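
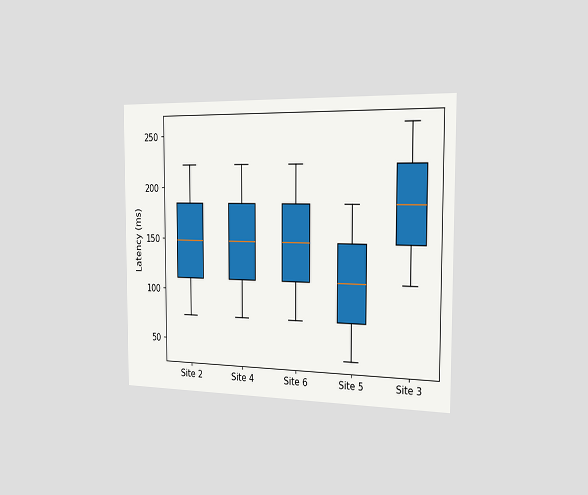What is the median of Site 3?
The chart is viewed slightly from the right. The median line in the Site 3 box sits at 185ms.

185ms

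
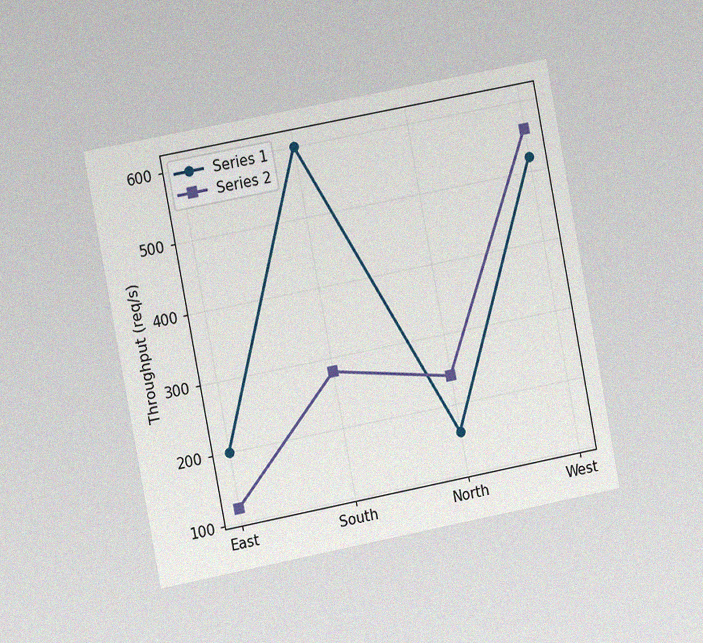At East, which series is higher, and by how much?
Series 1, by 80req/s

The chart is tilted about 11° counter-clockwise and viewed slightly from the left, with some photo noise. At East, Series 1 sits above the other line by 80req/s.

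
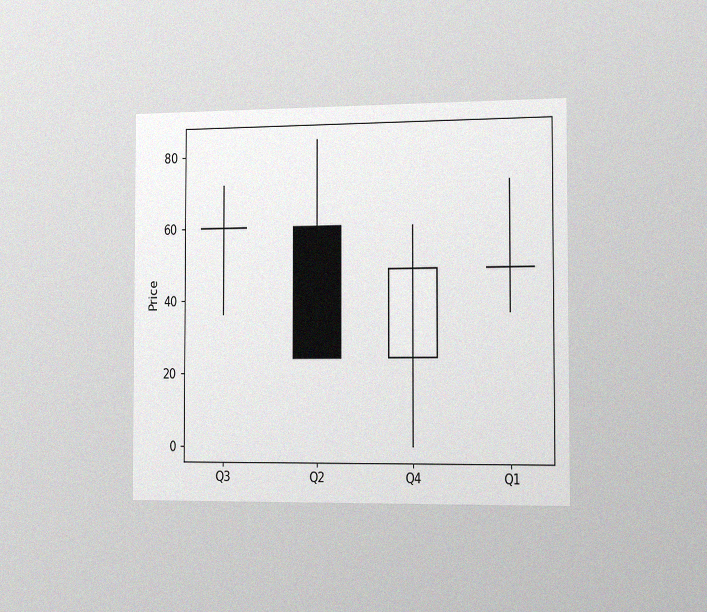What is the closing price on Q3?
The chart is viewed slightly from the right, with some photo noise. The Q3 candle closes at 60.

60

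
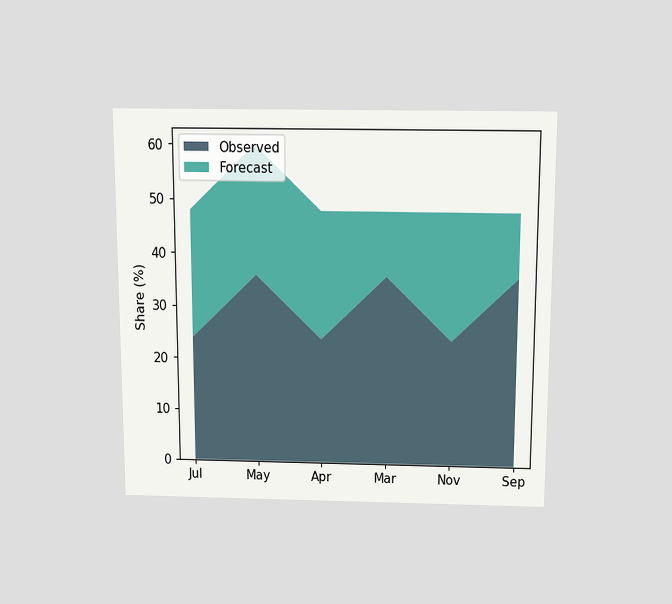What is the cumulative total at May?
60%

The chart is viewed slightly from above. The stacked total at May reaches 60%.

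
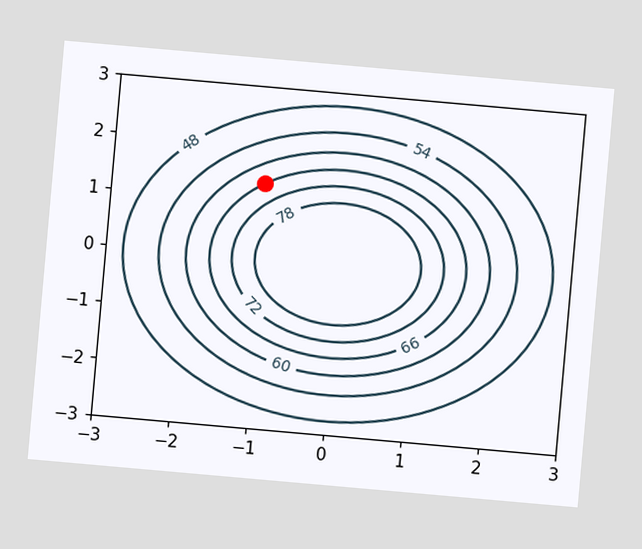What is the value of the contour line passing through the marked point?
66

The chart is tilted about 5° clockwise. The marked point sits on the contour labelled 66.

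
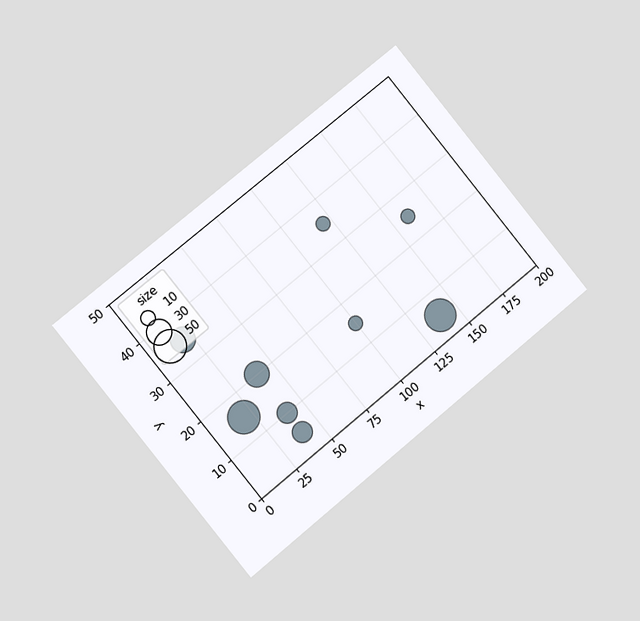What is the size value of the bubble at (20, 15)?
50

The chart is tilted about 39° counter-clockwise and viewed at a slight angle. Matching the bubble at (20, 15) against the size legend gives 50.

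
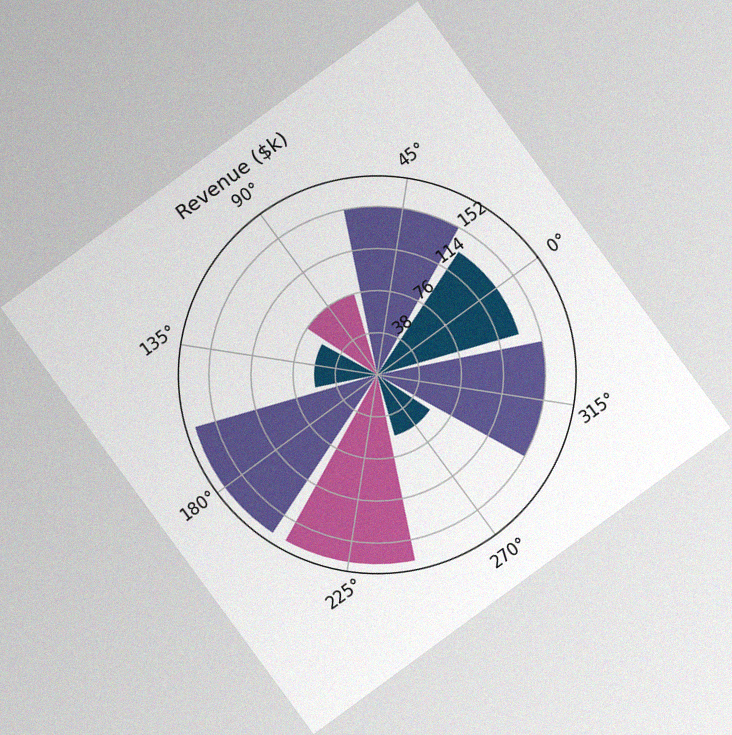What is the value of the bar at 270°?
$57k

The chart is tilted about 36° counter-clockwise, with some photo noise. The bar at 270° reaches $57k on the radial axis.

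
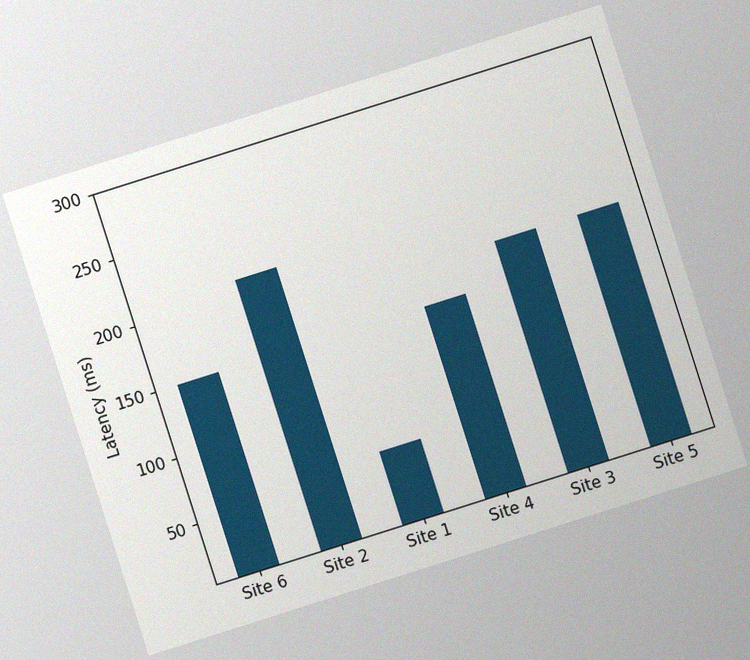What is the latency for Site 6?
The chart is tilted about 18° counter-clockwise, with some photo noise. Reading along the chart's y-axis, the Site 6 bar reaches 150ms.

150ms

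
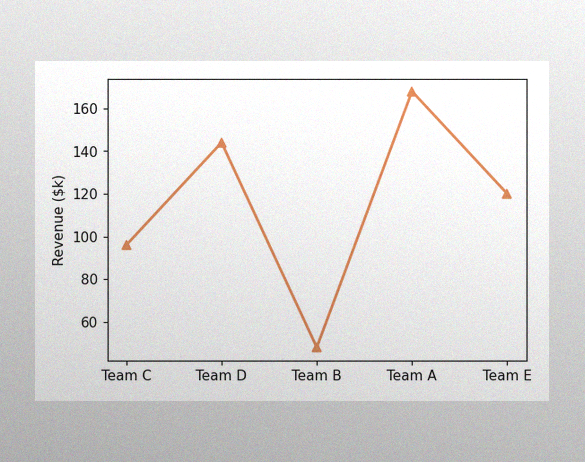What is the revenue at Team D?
The image has some photo noise and uneven lighting. At Team D, the line is at $144k.

$144k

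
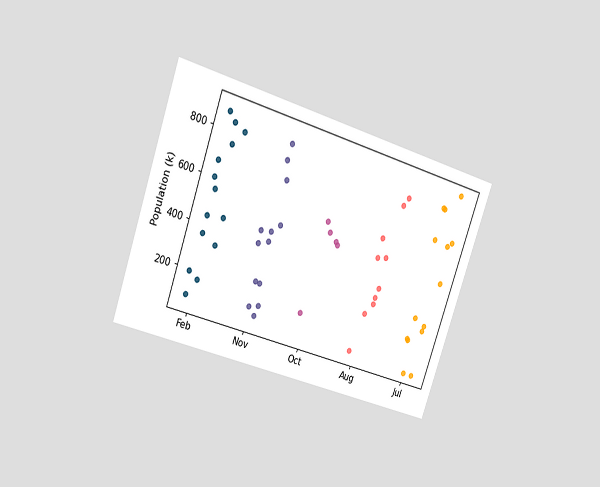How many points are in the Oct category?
The chart is tilted about 19° clockwise and viewed at a slight angle. Counting the markers in the Oct column gives 5.

5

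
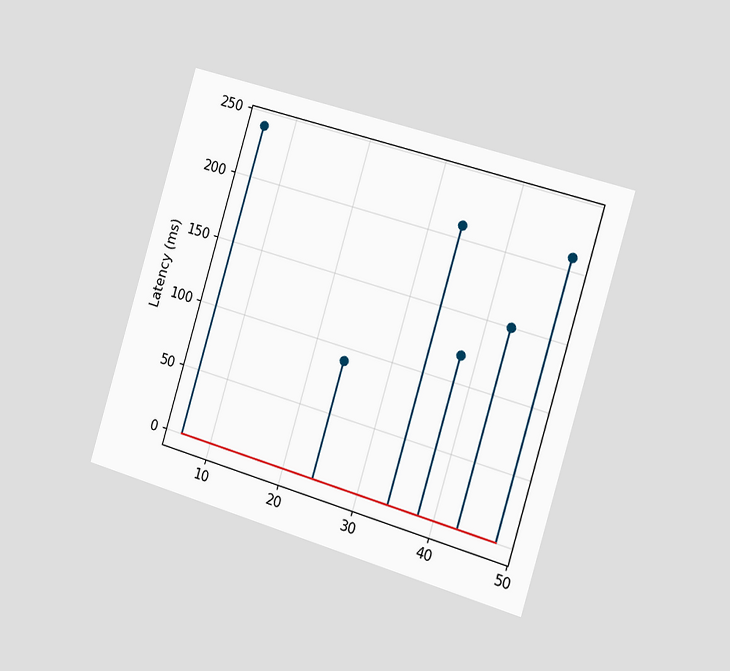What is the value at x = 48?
The chart is tilted about 17° clockwise and viewed slightly from the right. The stem at x=48 reaches 210ms.

210ms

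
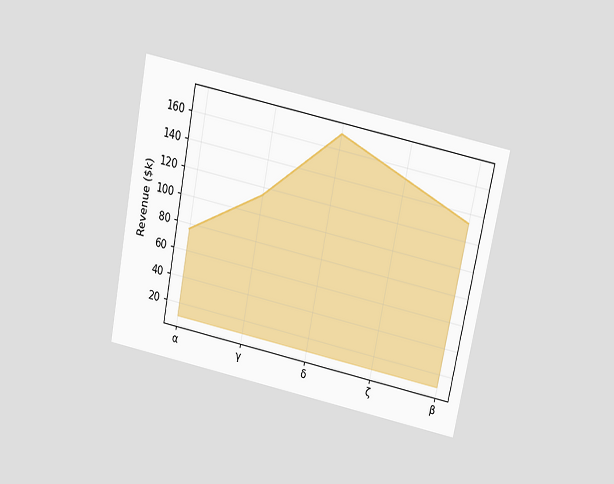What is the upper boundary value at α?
The chart is tilted about 11° clockwise and viewed slightly from above. At α the upper boundary is at $76k.

$76k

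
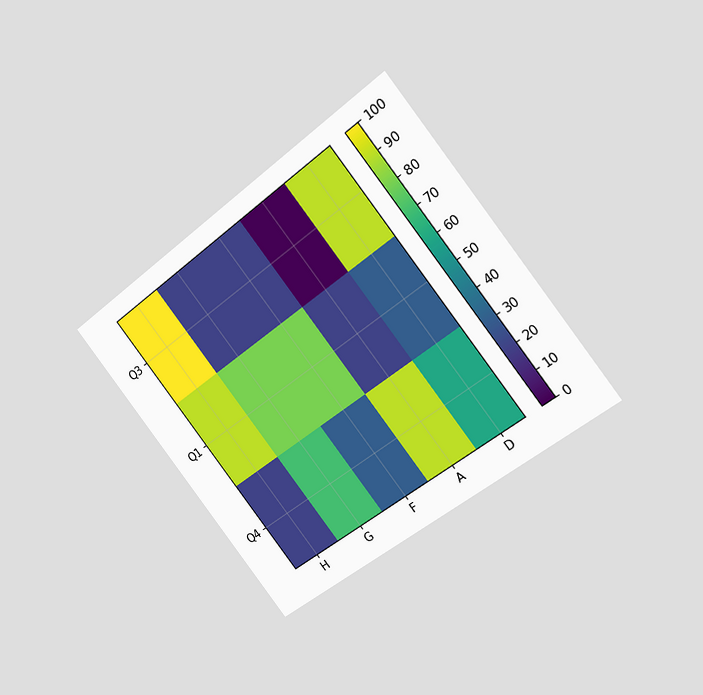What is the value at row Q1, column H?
The chart is tilted about 37° counter-clockwise and viewed at a slight angle. Matching cell (Q1, H) against the colorbar gives 90.

90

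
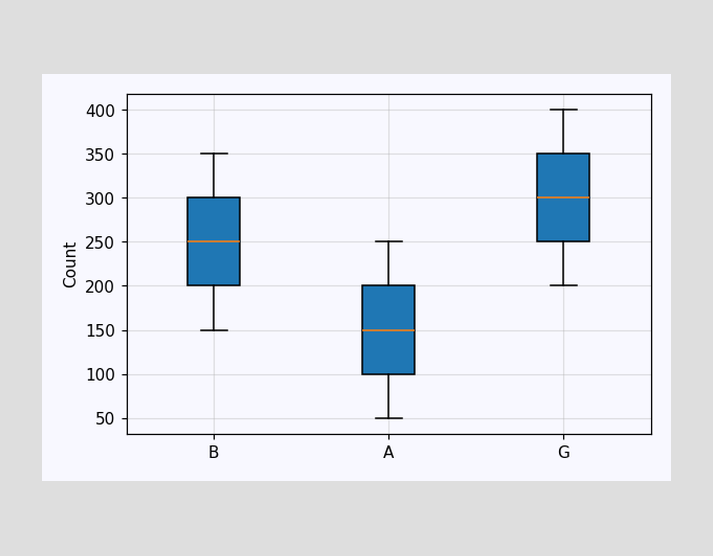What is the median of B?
250

The median line in the B box sits at 250.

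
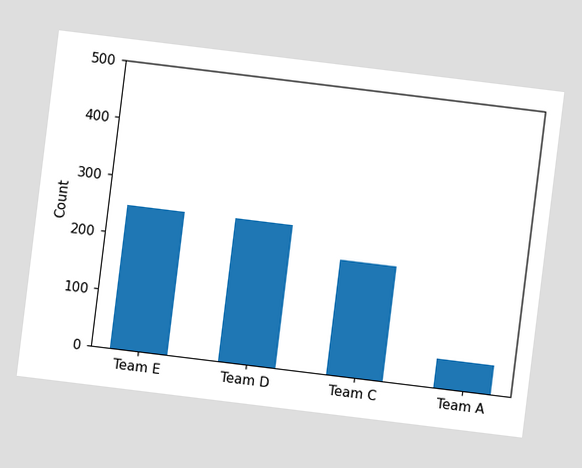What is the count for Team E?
The chart is tilted about 7° clockwise. Reading along the chart's y-axis, the Team E bar reaches 250.

250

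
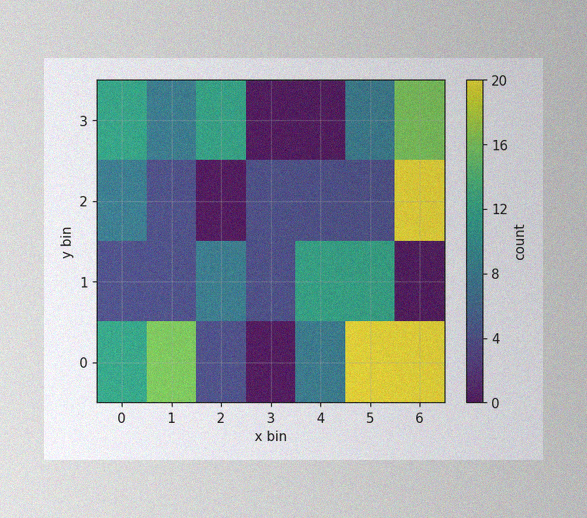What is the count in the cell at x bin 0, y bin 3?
12

The image has some photo noise and uneven lighting. Matching the cell (0, 3) against the colorbar gives 12.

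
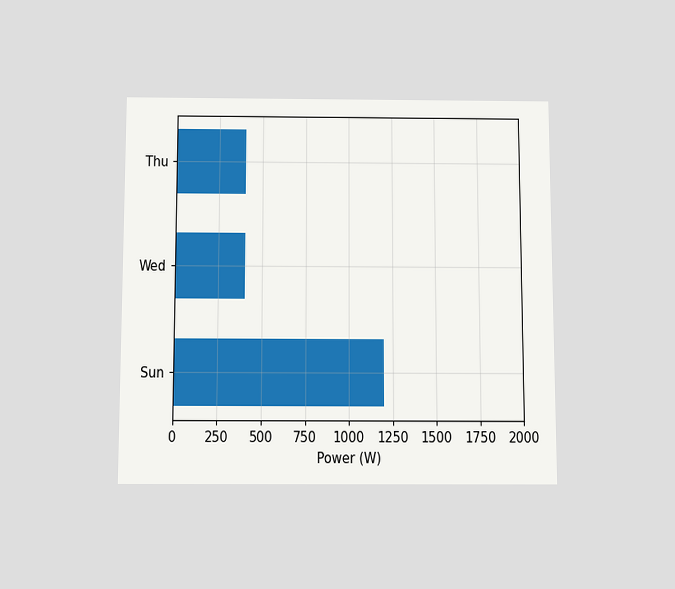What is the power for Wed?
400W

The chart is viewed slightly from below. Reading along the chart's x-axis, the Wed bar reaches 400W.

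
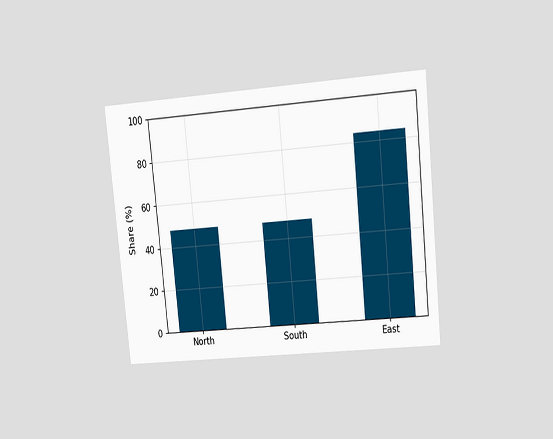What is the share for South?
48%

The chart is tilted about 6° counter-clockwise and viewed at a slight angle. Reading along the chart's y-axis, the South bar reaches 48%.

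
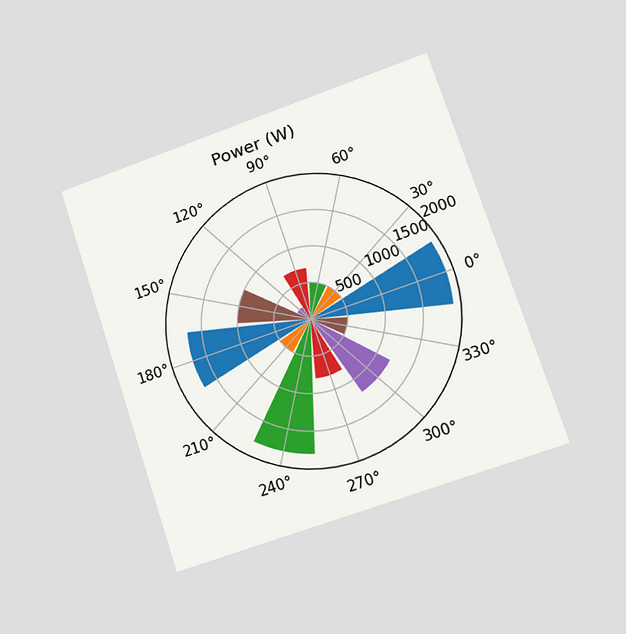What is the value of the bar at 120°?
The chart is tilted about 18° counter-clockwise and viewed slightly from the right. The bar at 120° reaches 200W on the radial axis.

200W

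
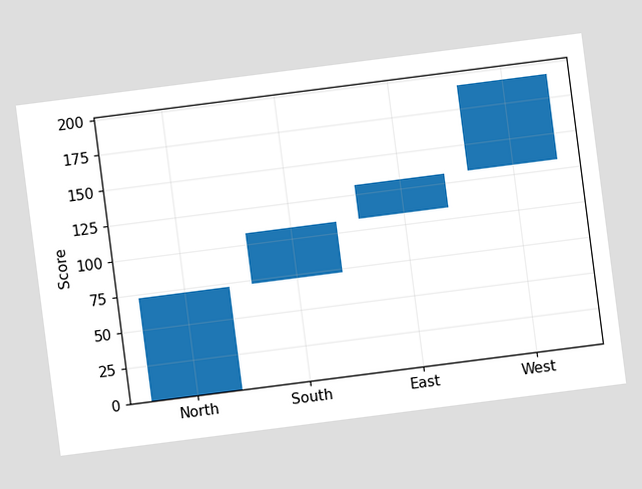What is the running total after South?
The chart is tilted about 7° counter-clockwise. After South the running total reaches 108.

108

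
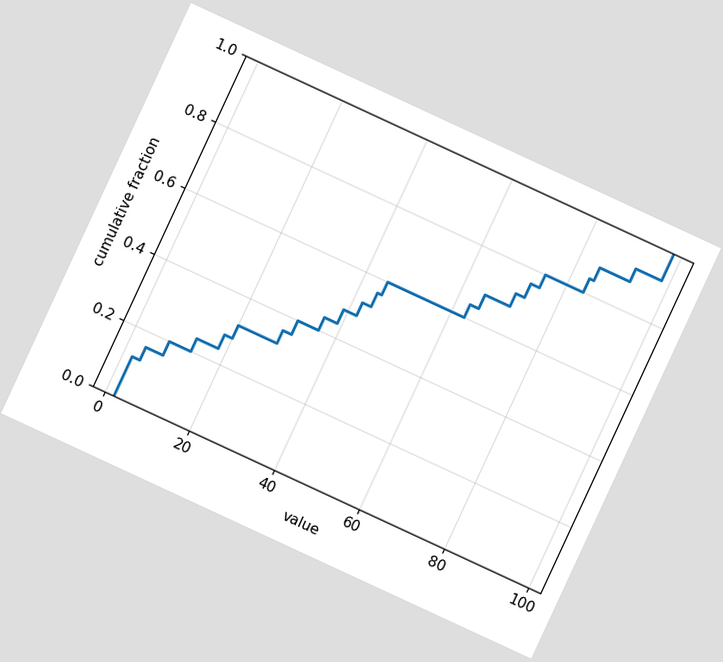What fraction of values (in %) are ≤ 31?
40%

The chart is tilted about 25° clockwise. At x=31 the ECDF step is at 40%.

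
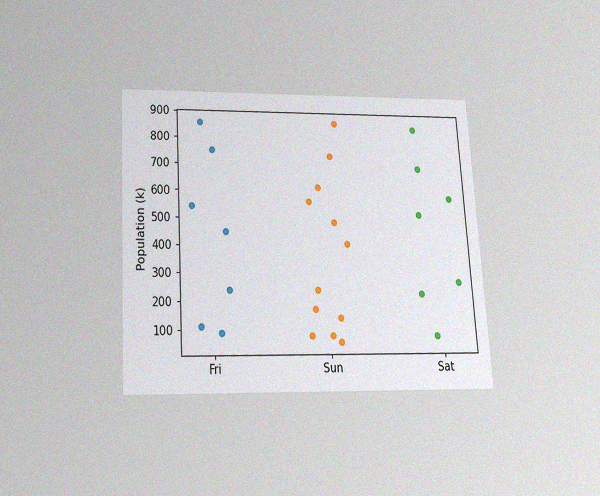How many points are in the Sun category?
The chart is tilted about 3° counter-clockwise and viewed slightly from below, with some photo noise. Counting the markers in the Sun column gives 12.

12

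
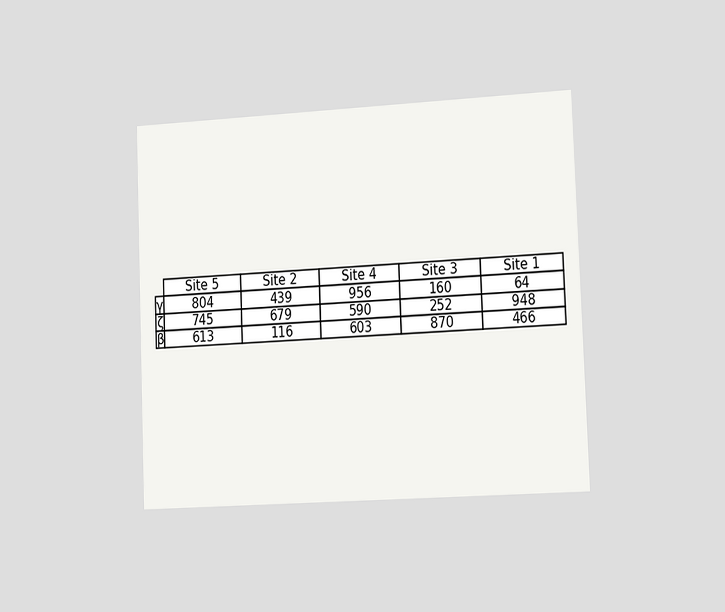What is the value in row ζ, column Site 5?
745

The chart is tilted about 2° counter-clockwise and viewed slightly from the right. The (ζ, Site 5) cell reads 745.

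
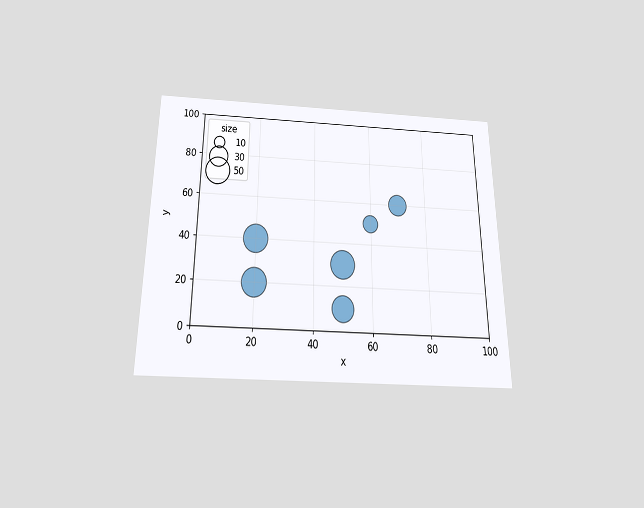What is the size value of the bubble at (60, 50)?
20

The chart is viewed slightly from below. Matching the bubble at (60, 50) against the size legend gives 20.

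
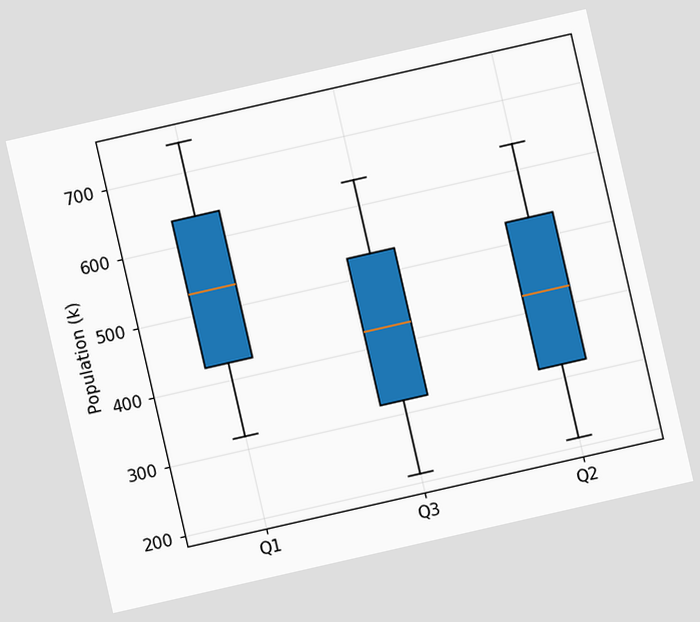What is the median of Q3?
The chart is tilted about 13° counter-clockwise. The median line in the Q3 box sits at 424k.

424k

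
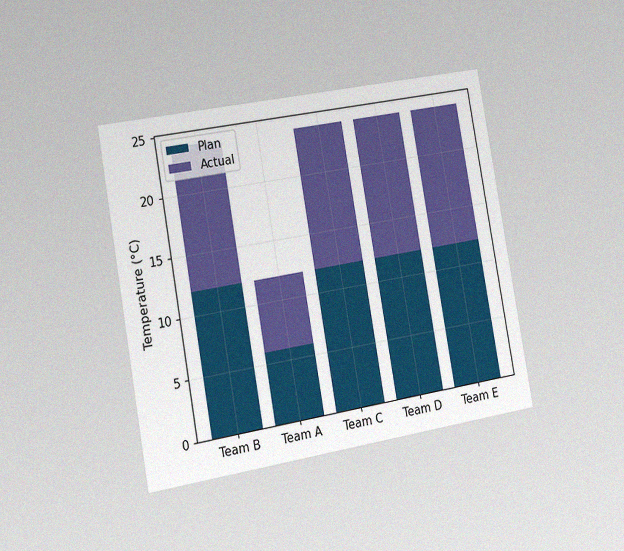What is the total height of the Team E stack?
The chart is tilted about 10° counter-clockwise and viewed slightly from the left, with some photo noise. The Team E stack's top reaches 24°C on the y-axis.

24°C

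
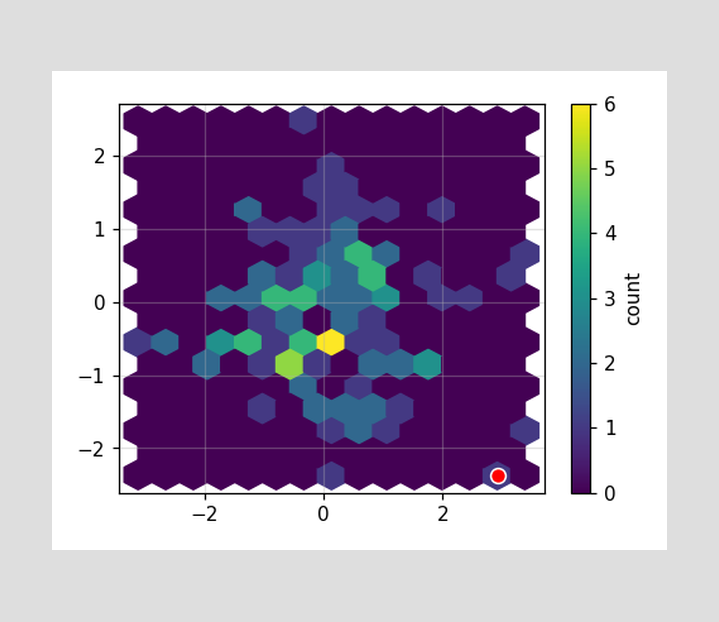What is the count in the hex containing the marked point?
1

The marked hex reads 1 on the colorbar.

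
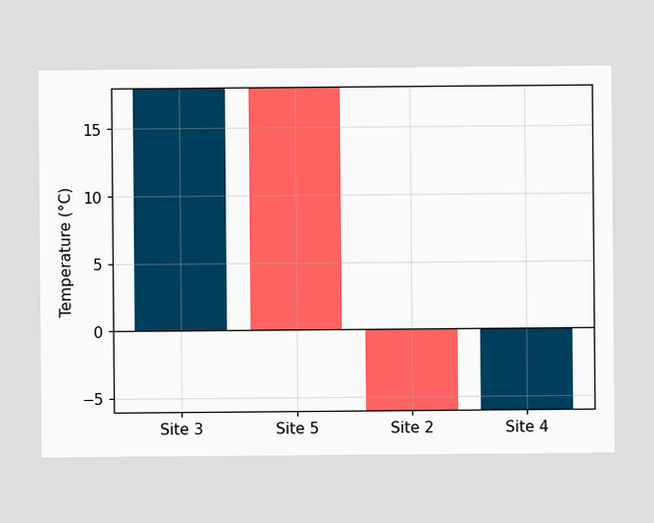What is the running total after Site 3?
After Site 3 the running total reaches 18°C.

18°C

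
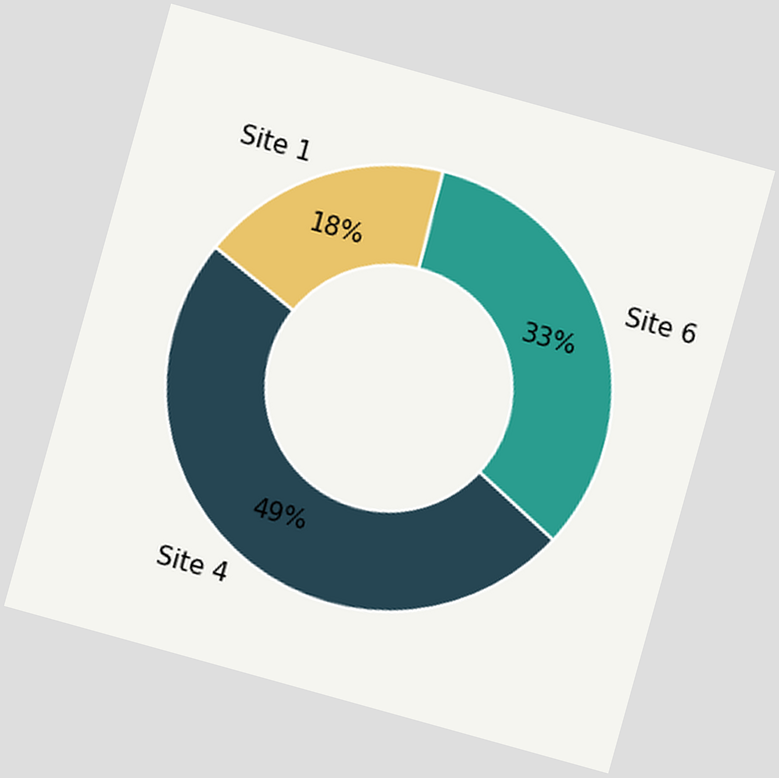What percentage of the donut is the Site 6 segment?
The chart is tilted about 16° clockwise. The Site 6 segment takes up 33% of the ring.

33%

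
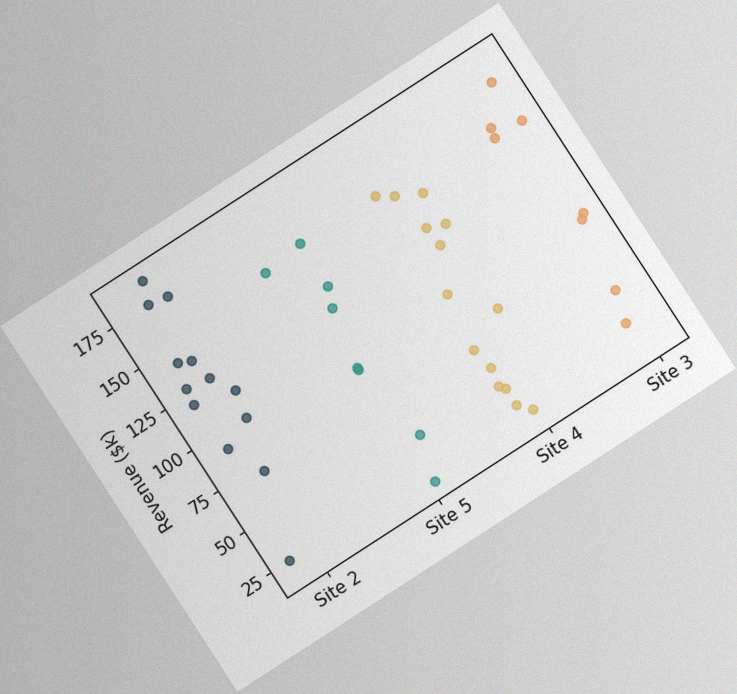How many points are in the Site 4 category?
14

The chart is tilted about 33° counter-clockwise, with some photo noise. Counting the markers in the Site 4 column gives 14.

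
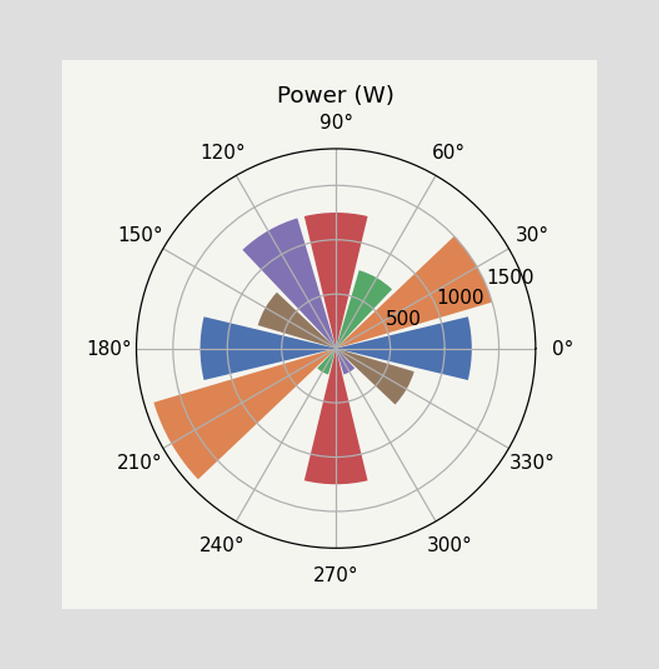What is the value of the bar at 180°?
1250W

The bar at 180° reaches 1250W on the radial axis.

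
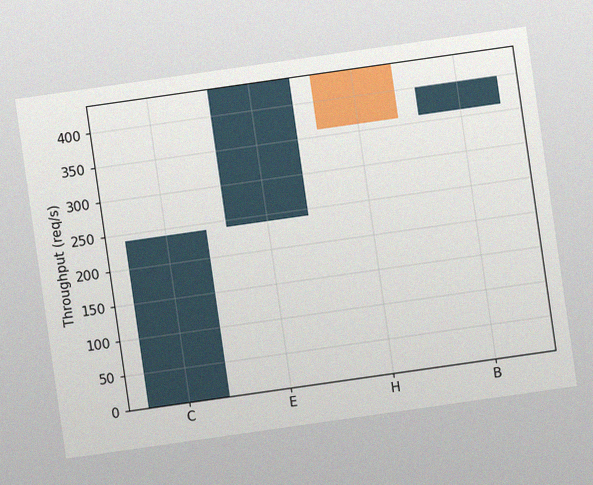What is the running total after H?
The chart is tilted about 8° counter-clockwise, with some photo noise. After H the running total reaches 360req/s.

360req/s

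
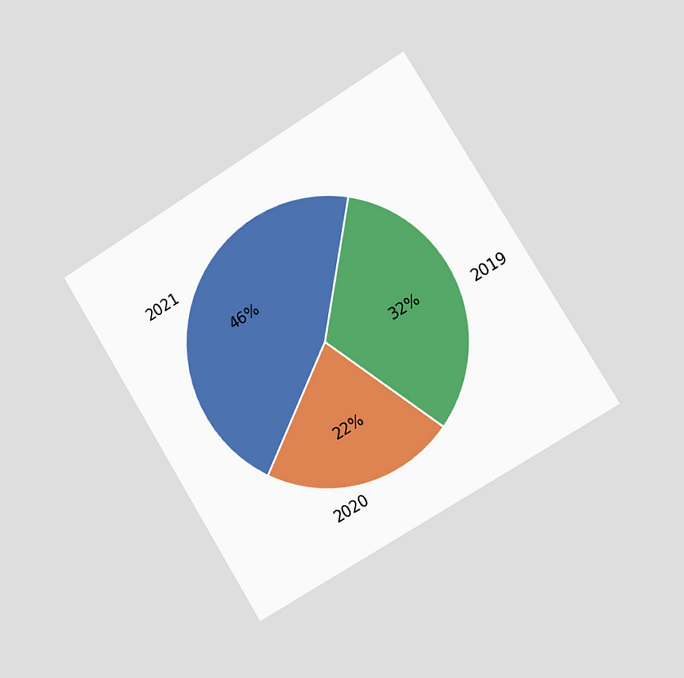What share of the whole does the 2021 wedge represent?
The chart is tilted about 31° counter-clockwise and viewed slightly from the right. The 2021 slice takes up 46% of the pie.

46%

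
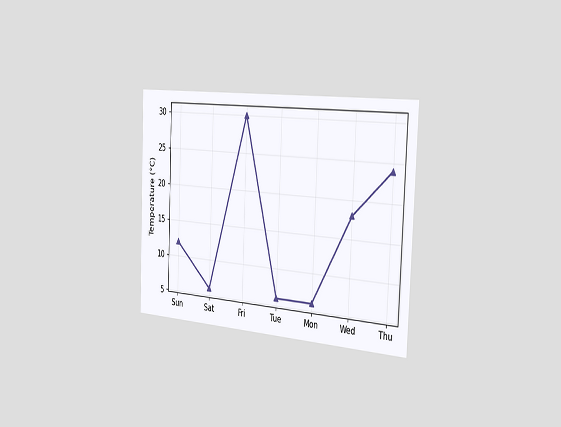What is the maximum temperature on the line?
30°C

The chart is tilted about 2° clockwise and viewed slightly from the right. The highest point is at Fri, and reading across to the y-axis gives 30°C.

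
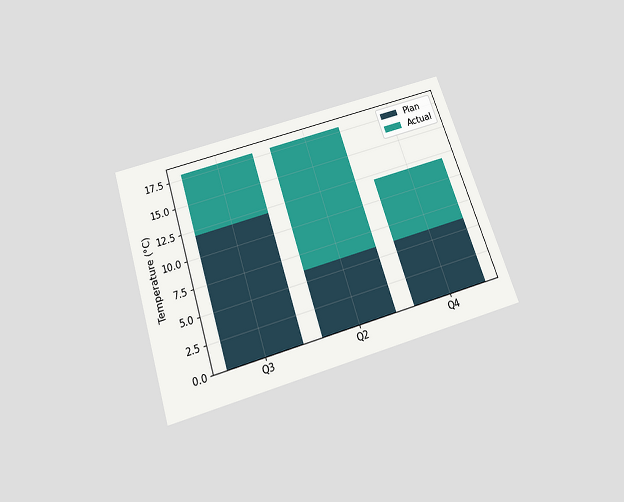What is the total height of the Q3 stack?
The chart is tilted about 18° counter-clockwise and viewed slightly from below. The Q3 stack's top reaches 18°C on the y-axis.

18°C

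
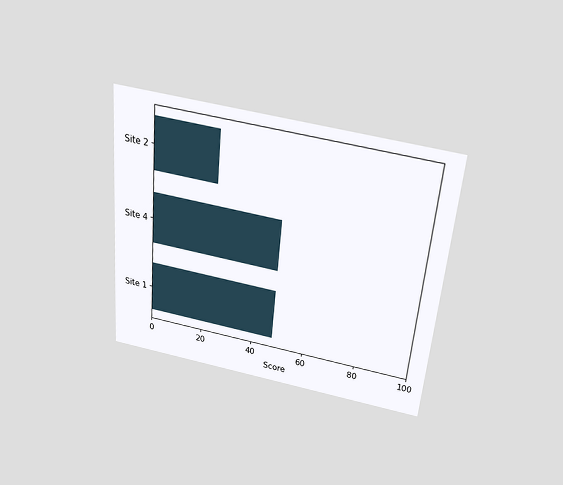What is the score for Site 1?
48

The chart is tilted about 5° clockwise and viewed slightly from above. Reading along the chart's x-axis, the Site 1 bar reaches 48.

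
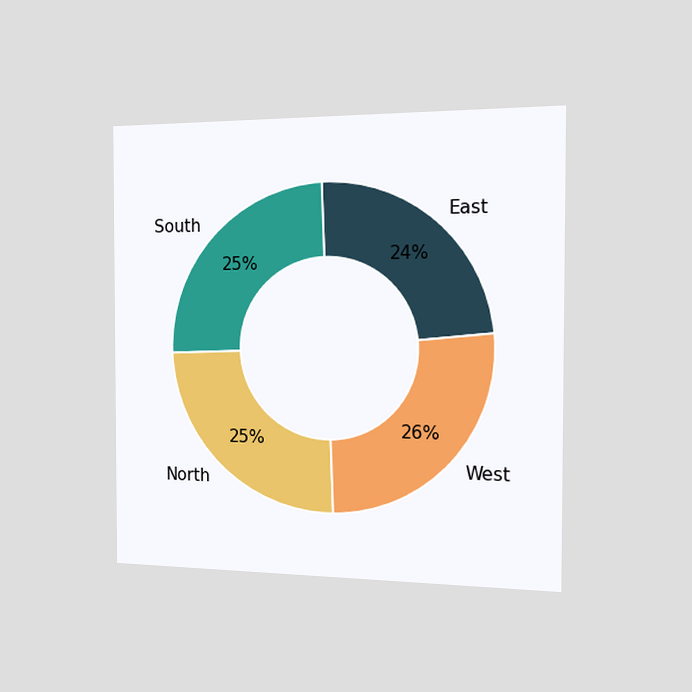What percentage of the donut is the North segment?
The chart is viewed slightly from the right. The North segment takes up 25% of the ring.

25%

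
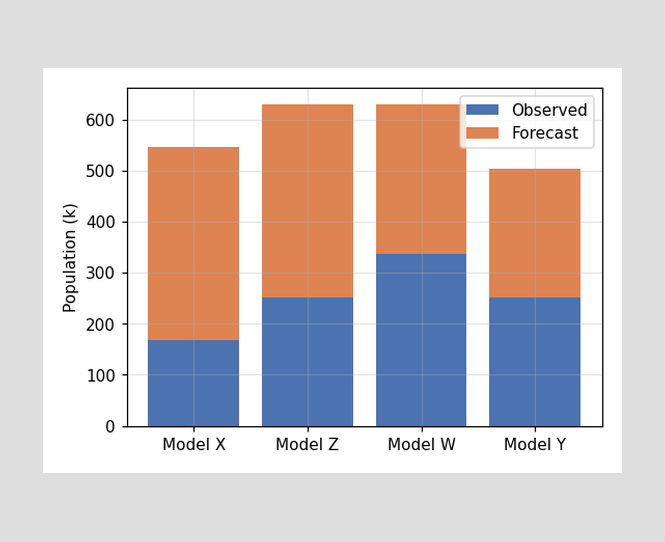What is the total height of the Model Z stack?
The Model Z stack's top reaches 630k on the y-axis.

630k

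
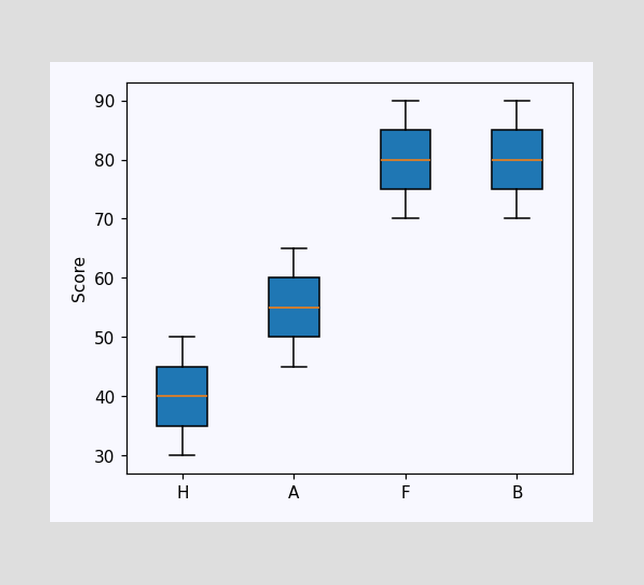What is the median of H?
The median line in the H box sits at 40.

40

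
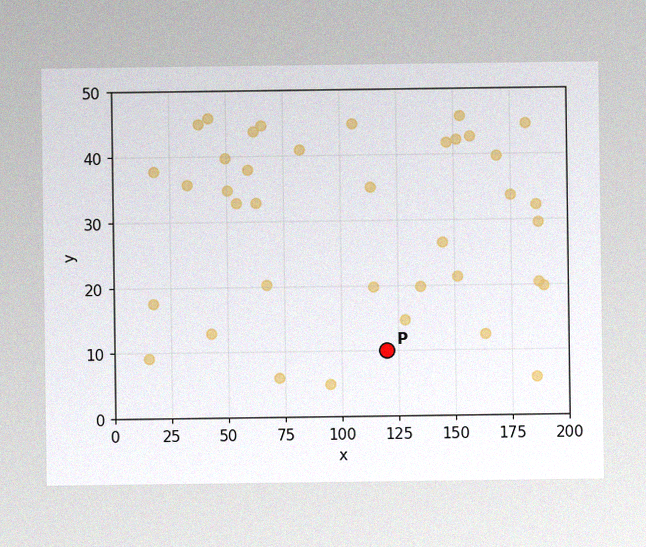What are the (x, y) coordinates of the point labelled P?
(120, 10)

The image has some photo noise and uneven lighting. Following the gridlines from P to each axis, P sits at (120, 10).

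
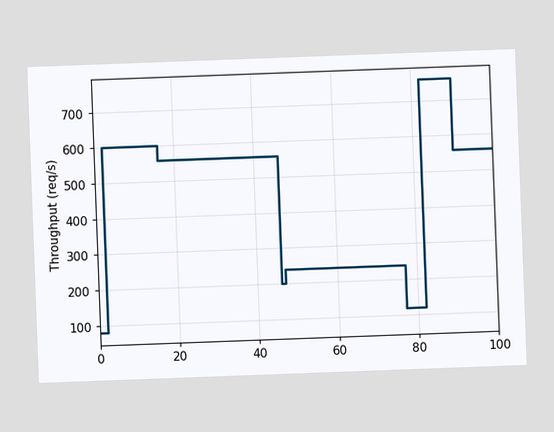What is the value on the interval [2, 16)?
600req/s

The chart is tilted about 2° counter-clockwise. On [2, 16) the step sits at 600req/s.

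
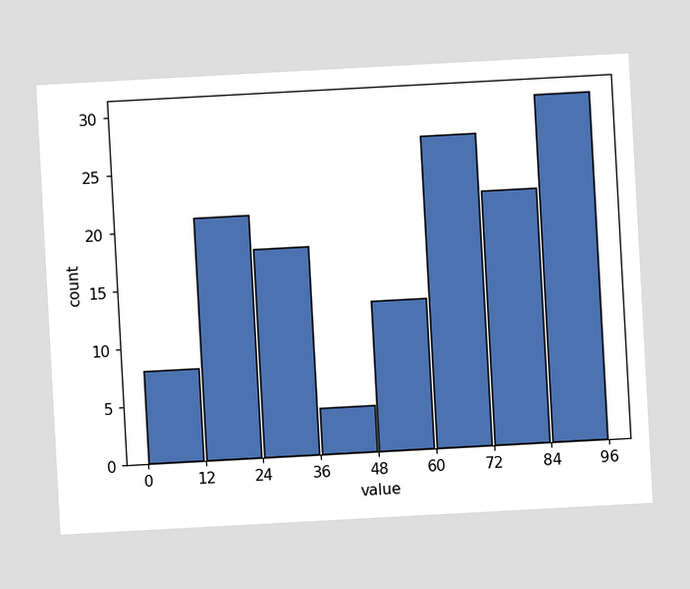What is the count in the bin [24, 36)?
The chart is tilted about 3° counter-clockwise. The [24, 36) bin has height 18.

18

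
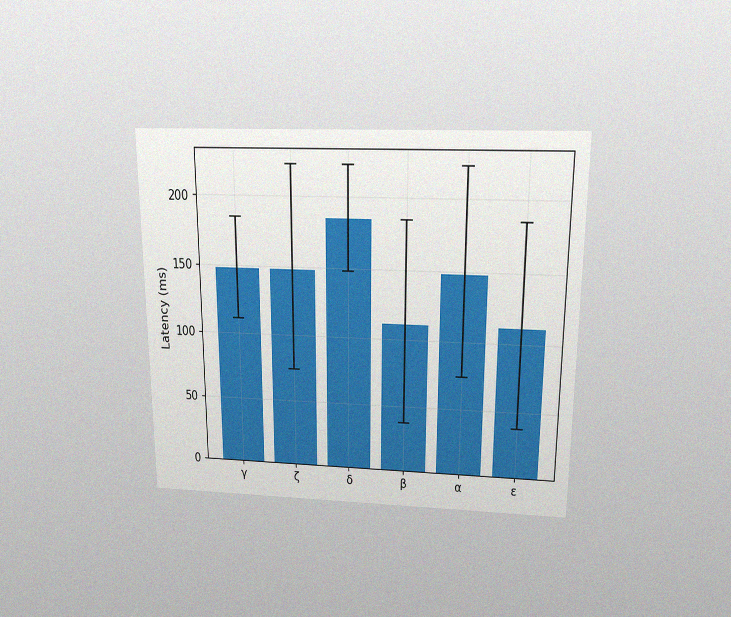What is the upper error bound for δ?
The chart is viewed slightly from above, with some photo noise. The δ bar's upper whisker reaches 222ms.

222ms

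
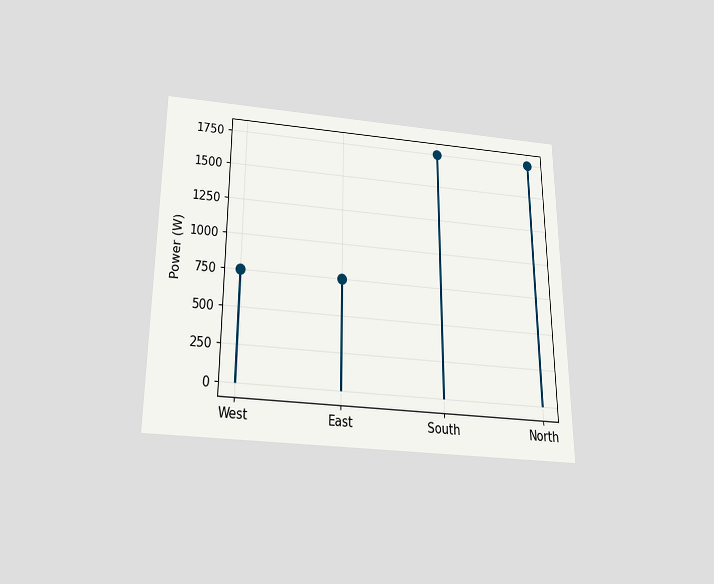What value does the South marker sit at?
1750W

The chart is viewed slightly from below. The South marker sits at 1750W.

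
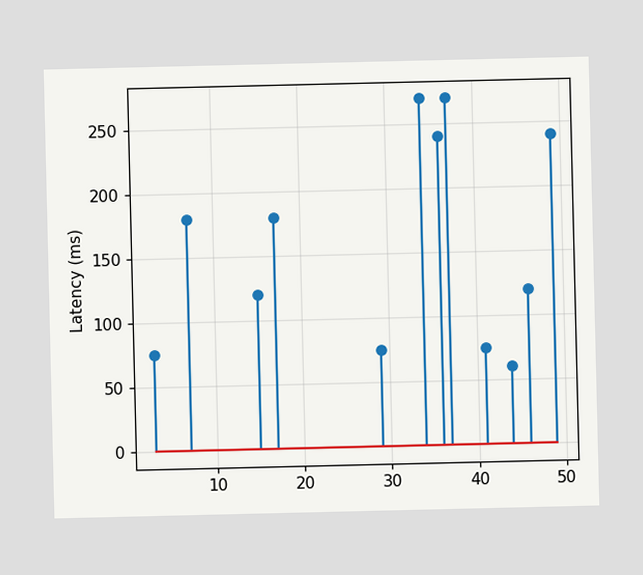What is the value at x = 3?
75ms

The stem at x=3 reaches 75ms.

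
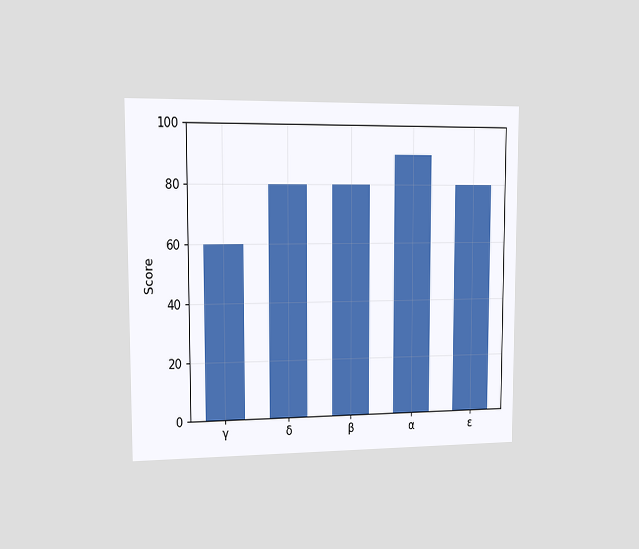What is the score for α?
90

The chart is viewed slightly from the left. Reading along the chart's y-axis, the α bar reaches 90.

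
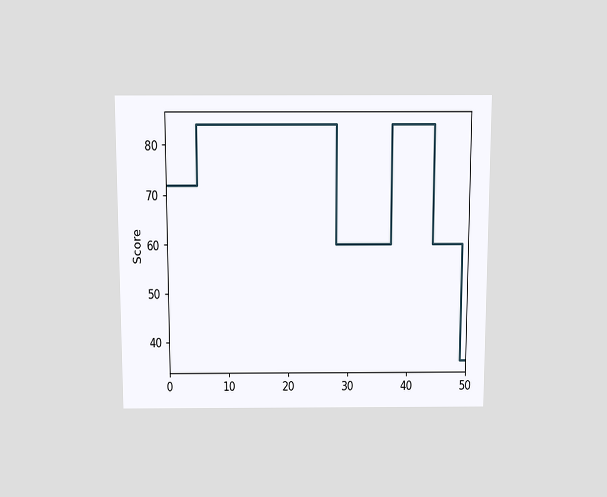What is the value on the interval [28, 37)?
The chart is viewed slightly from above. On [28, 37) the step sits at 60.

60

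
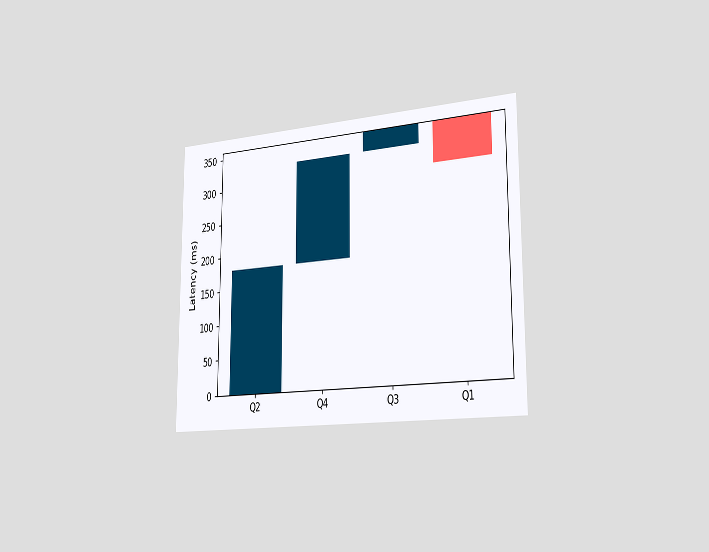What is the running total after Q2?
The chart is viewed slightly from the right. After Q2 the running total reaches 180ms.

180ms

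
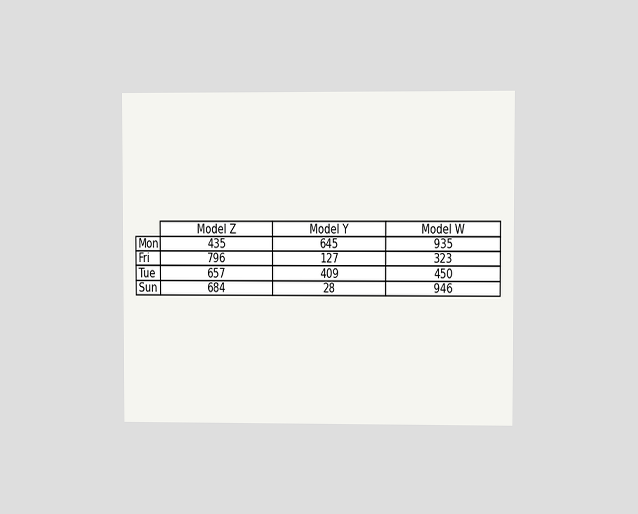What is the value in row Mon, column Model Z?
The chart is viewed at a slight angle. The (Mon, Model Z) cell reads 435.

435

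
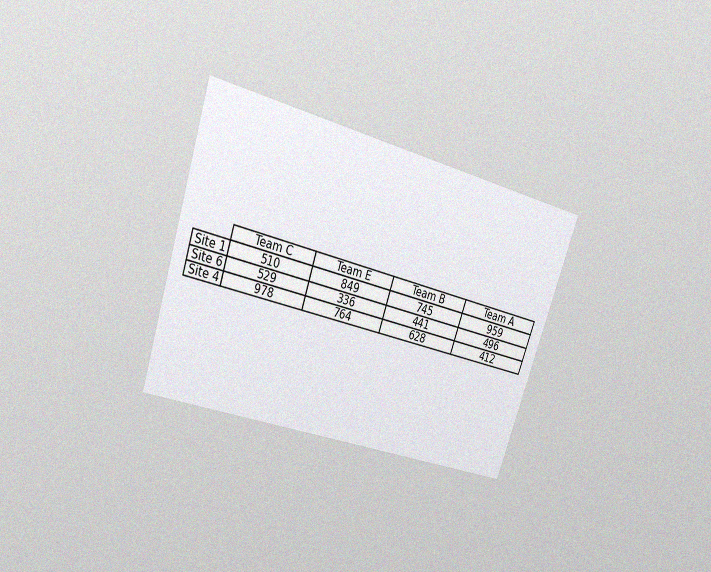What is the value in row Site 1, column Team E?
The chart is tilted about 18° clockwise and viewed at a slight angle, with some photo noise. The (Site 1, Team E) cell reads 849.

849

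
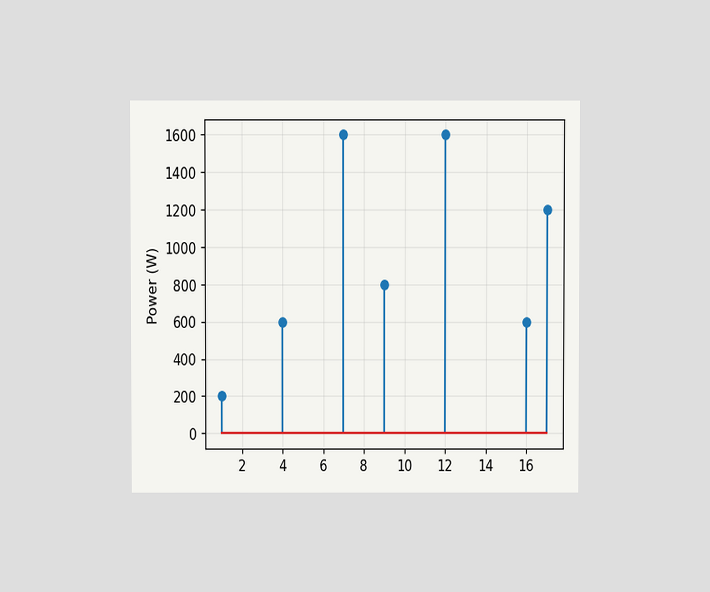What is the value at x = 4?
600W

The chart is viewed at a slight angle. The stem at x=4 reaches 600W.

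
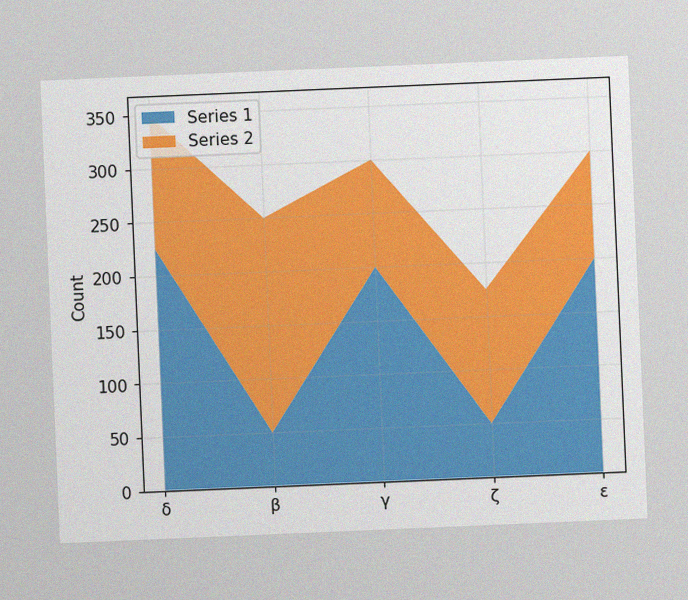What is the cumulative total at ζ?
175

The chart is tilted about 2° counter-clockwise, with some photo noise. The stacked total at ζ reaches 175.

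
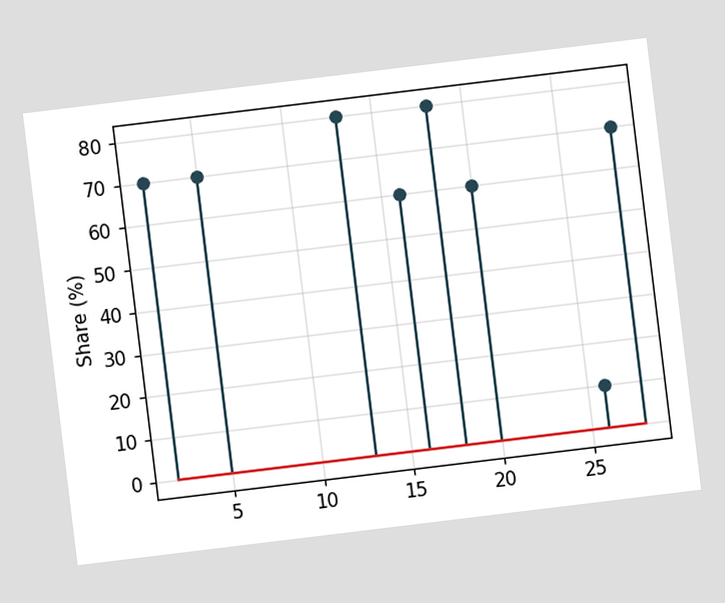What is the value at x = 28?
70%

The chart is tilted about 7° counter-clockwise. The stem at x=28 reaches 70%.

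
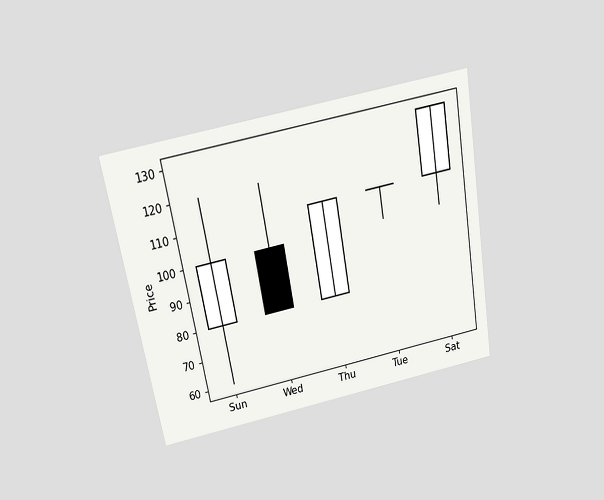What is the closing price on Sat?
130

The chart is tilted about 10° counter-clockwise and viewed slightly from above. The Sat candle closes at 130.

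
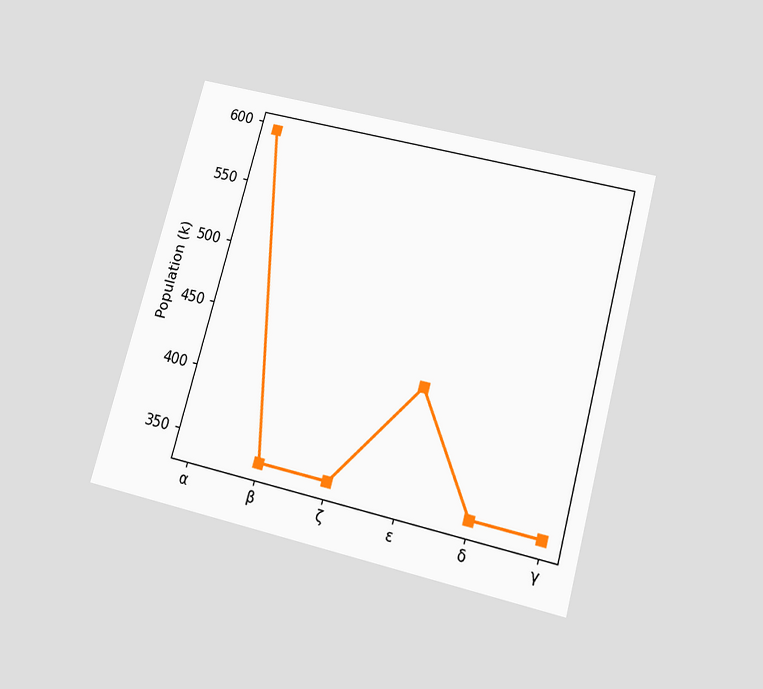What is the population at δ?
340k

The chart is tilted about 15° clockwise and viewed slightly from below. At δ, the line is at 340k.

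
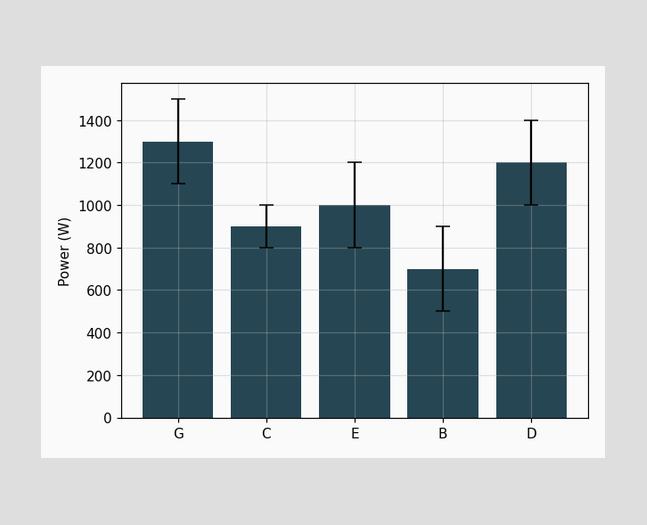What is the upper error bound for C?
1000W

The C bar's upper whisker reaches 1000W.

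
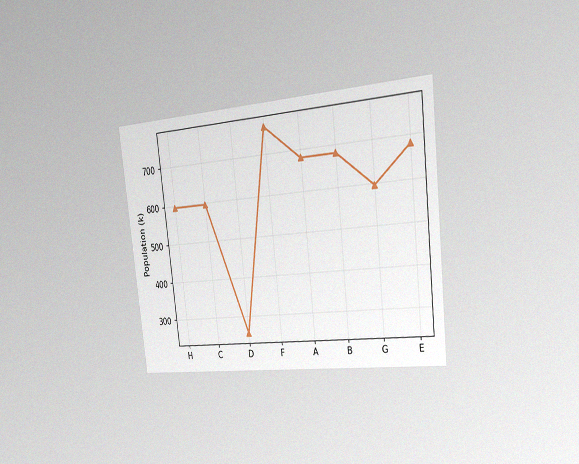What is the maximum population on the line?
The chart is tilted about 6° counter-clockwise and viewed slightly from the right, with some photo noise. The highest point is at F, and reading across to the y-axis gives 765k.

765k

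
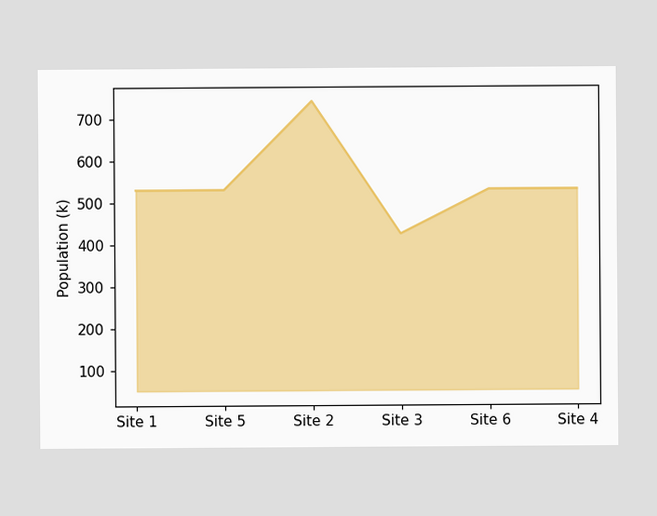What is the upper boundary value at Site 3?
424k

At Site 3 the upper boundary is at 424k.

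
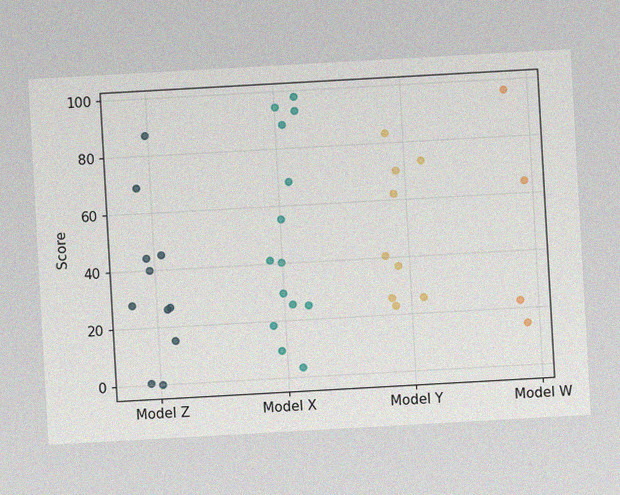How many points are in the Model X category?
The chart is tilted about 3° counter-clockwise, with some photo noise. Counting the markers in the Model X column gives 14.

14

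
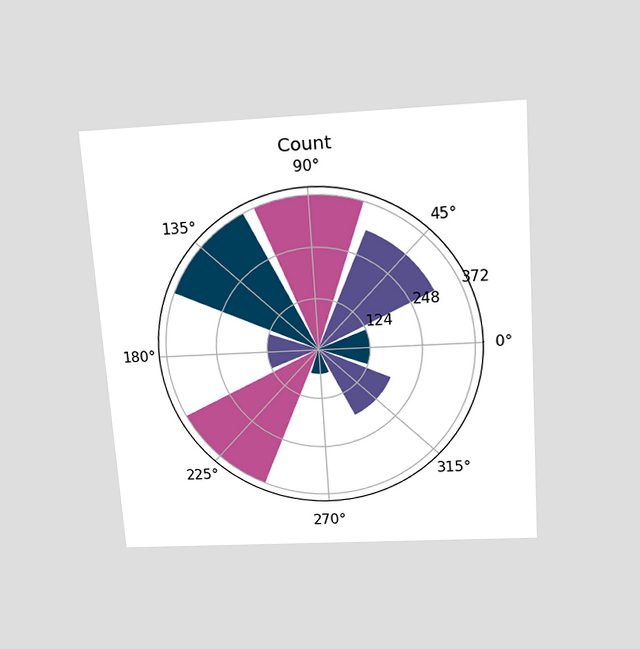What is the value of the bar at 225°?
372

The chart is tilted about 4° counter-clockwise and viewed slightly from above. The bar at 225° reaches 372 on the radial axis.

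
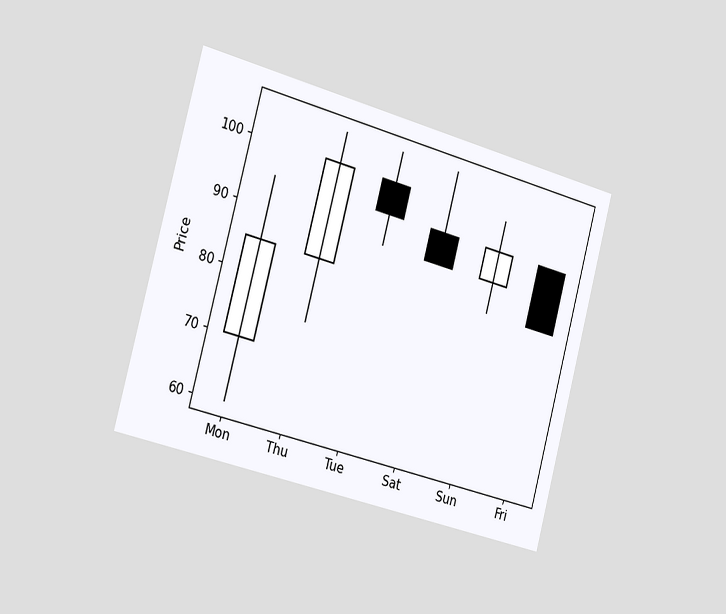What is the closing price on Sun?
95

The chart is tilted about 15° clockwise and viewed slightly from the left. The Sun candle closes at 95.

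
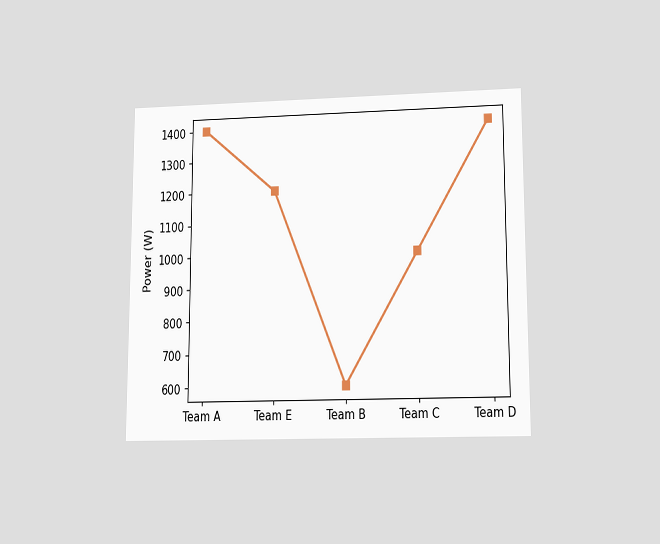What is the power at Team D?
The chart is viewed slightly from below. At Team D, the line is at 1400W.

1400W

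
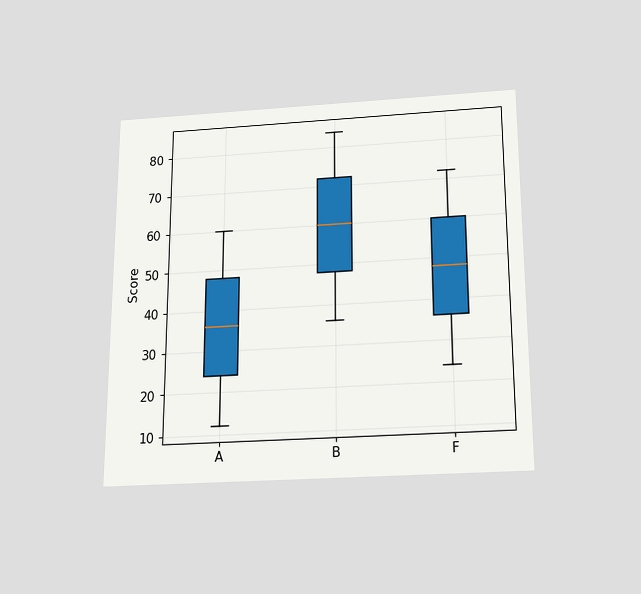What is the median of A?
36

The chart is viewed slightly from below. The median line in the A box sits at 36.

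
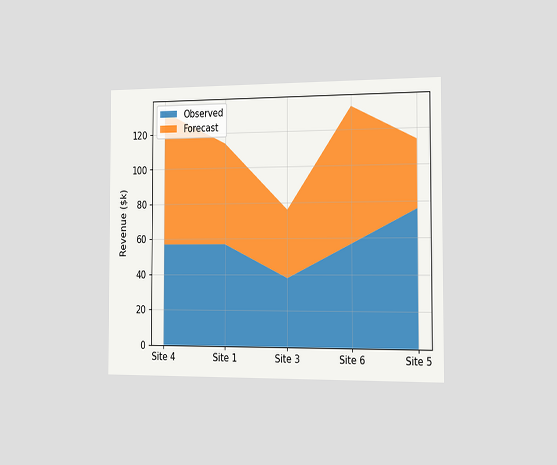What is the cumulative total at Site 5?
$114k

The chart is viewed slightly from the right. The stacked total at Site 5 reaches $114k.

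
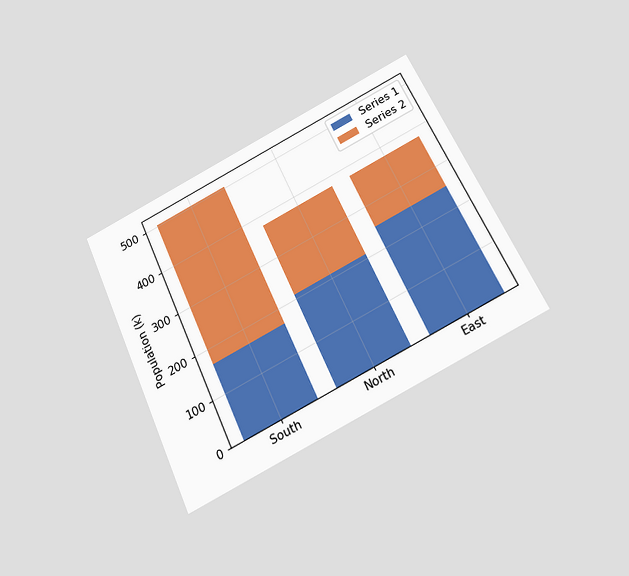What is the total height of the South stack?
The chart is tilted about 25° counter-clockwise and viewed slightly from below. The South stack's top reaches 504k on the y-axis.

504k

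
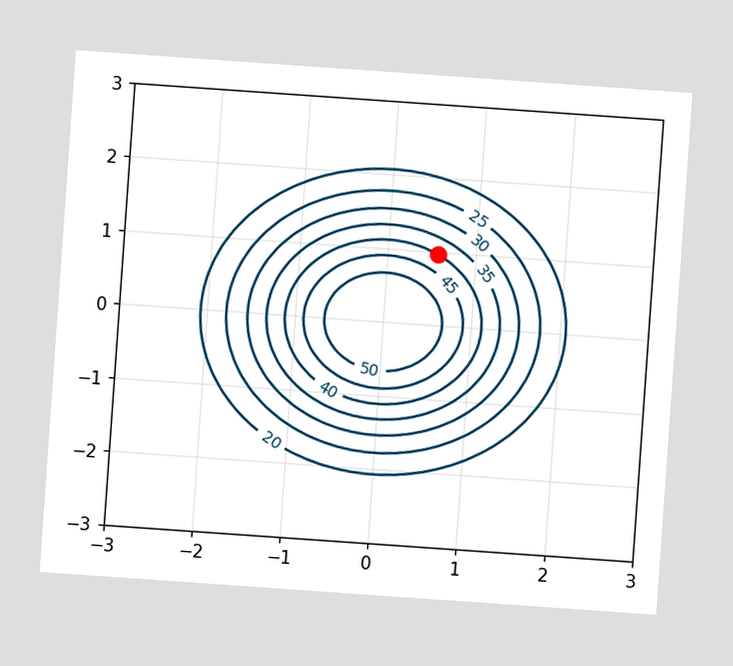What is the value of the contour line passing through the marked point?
The chart is tilted about 4° clockwise. The marked point sits on the contour labelled 40.

40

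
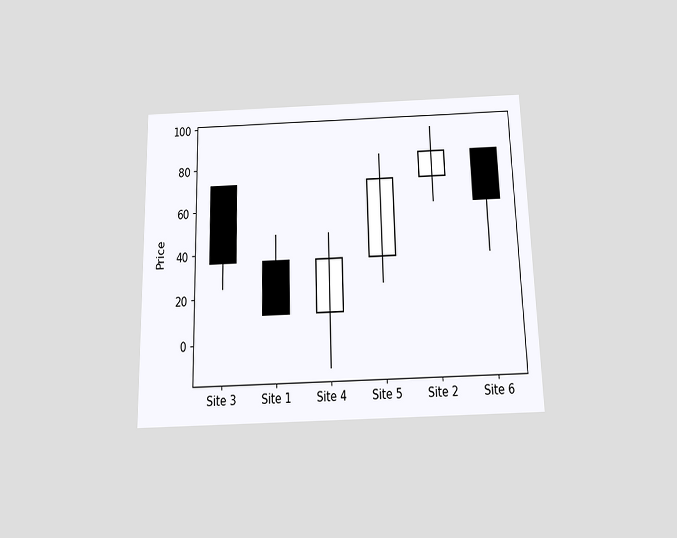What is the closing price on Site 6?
60

The chart is viewed slightly from below. The Site 6 candle closes at 60.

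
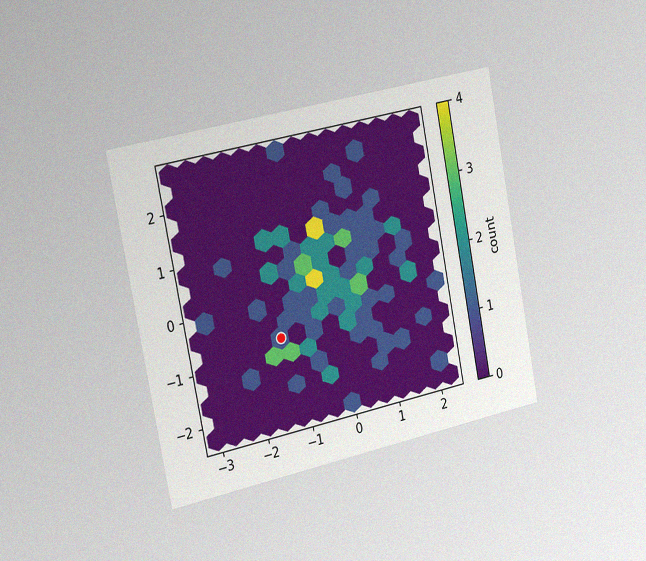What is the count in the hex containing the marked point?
The chart is tilted about 11° counter-clockwise and viewed slightly from the left, with some photo noise. The marked hex reads 1 on the colorbar.

1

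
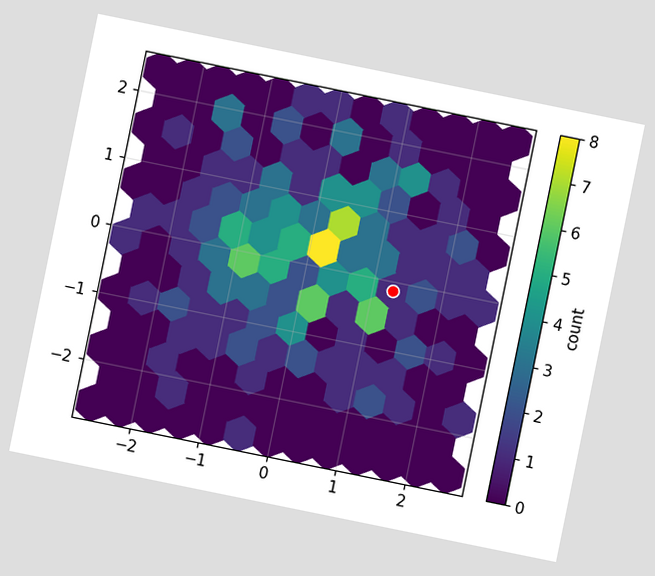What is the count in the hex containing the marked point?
1

The chart is tilted about 11° clockwise. The marked hex reads 1 on the colorbar.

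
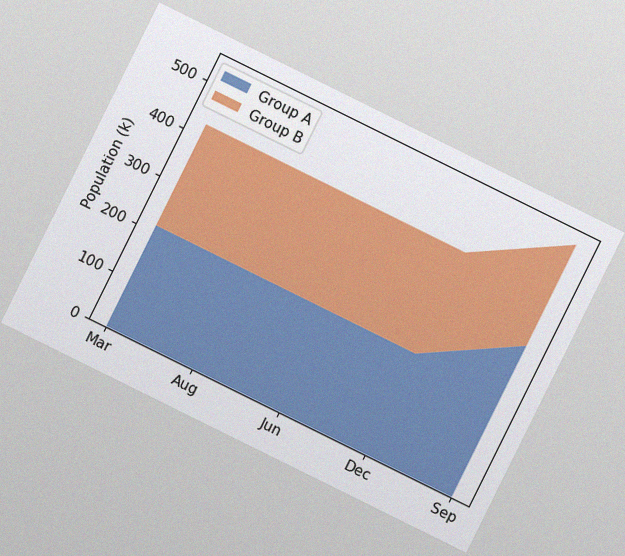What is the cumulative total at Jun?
The chart is tilted about 26° clockwise, with some photo noise. The stacked total at Jun reaches 424k.

424k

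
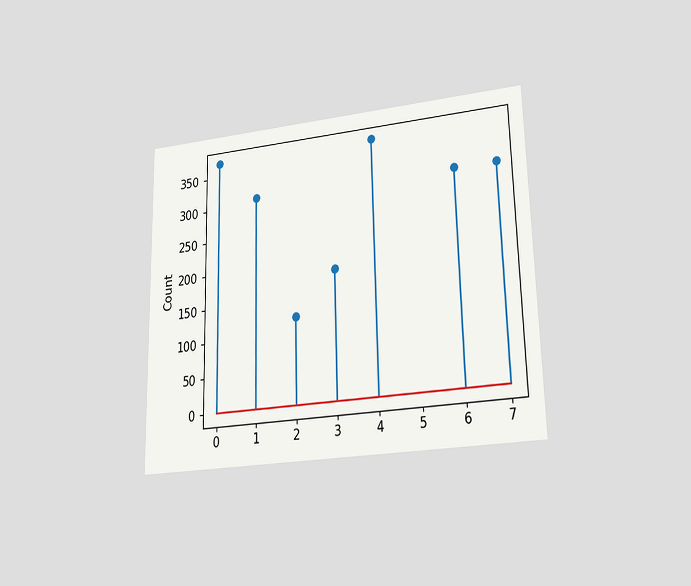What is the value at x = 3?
The chart is viewed at a slight angle. The stem at x=3 reaches 186.

186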